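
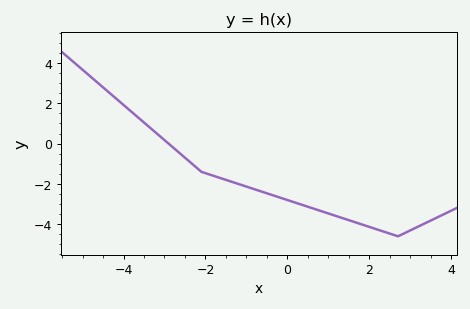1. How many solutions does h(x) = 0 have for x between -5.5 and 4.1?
1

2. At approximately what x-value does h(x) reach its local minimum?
2.7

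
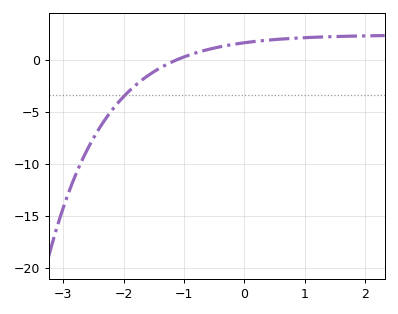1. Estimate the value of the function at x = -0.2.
1.53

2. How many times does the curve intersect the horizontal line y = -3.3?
1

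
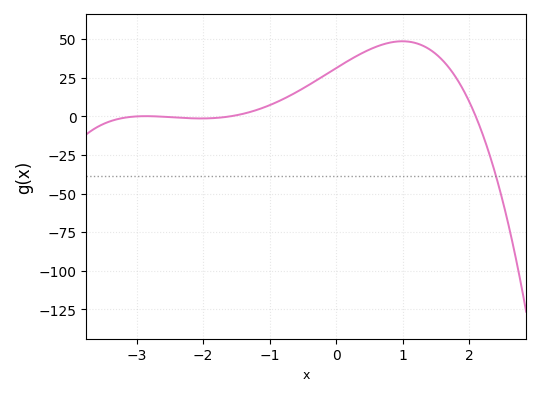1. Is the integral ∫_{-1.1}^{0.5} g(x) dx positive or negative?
positive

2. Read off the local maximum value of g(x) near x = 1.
50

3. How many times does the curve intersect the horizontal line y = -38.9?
1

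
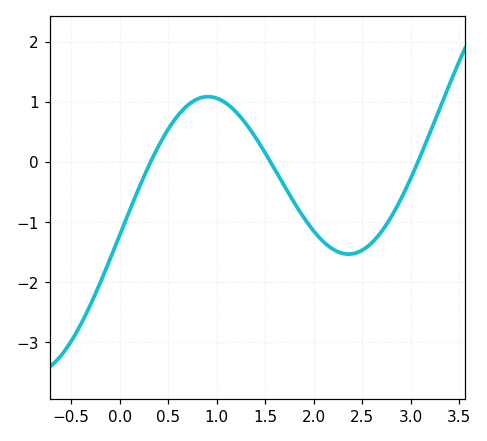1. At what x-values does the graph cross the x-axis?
0.32, 1.56, 3.08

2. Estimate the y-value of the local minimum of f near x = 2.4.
-1.53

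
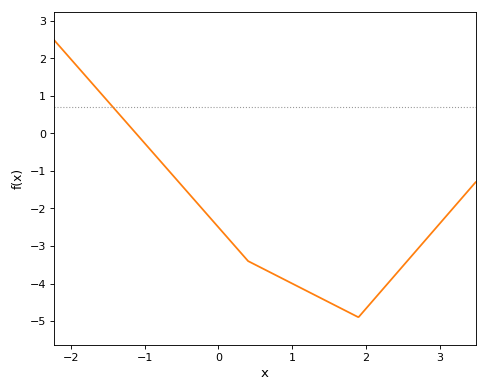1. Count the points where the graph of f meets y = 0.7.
1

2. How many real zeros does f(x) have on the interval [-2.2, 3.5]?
1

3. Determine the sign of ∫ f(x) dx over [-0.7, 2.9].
negative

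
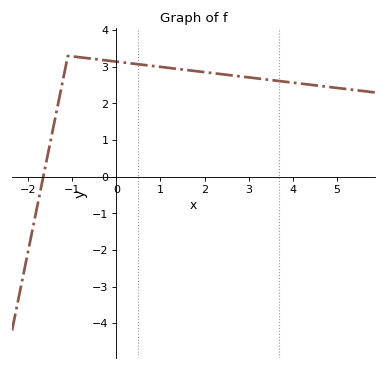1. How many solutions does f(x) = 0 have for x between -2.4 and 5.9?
1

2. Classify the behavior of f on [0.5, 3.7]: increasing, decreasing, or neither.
decreasing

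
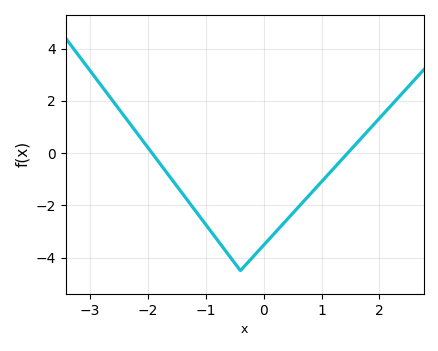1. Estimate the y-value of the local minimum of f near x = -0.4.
-4.5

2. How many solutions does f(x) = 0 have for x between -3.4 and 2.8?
2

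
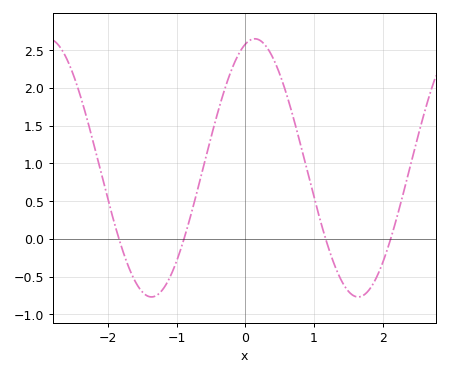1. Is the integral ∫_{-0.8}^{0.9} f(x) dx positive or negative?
positive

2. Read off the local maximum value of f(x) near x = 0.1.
2.65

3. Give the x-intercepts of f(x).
-1.84, -0.891, 1.17, 2.12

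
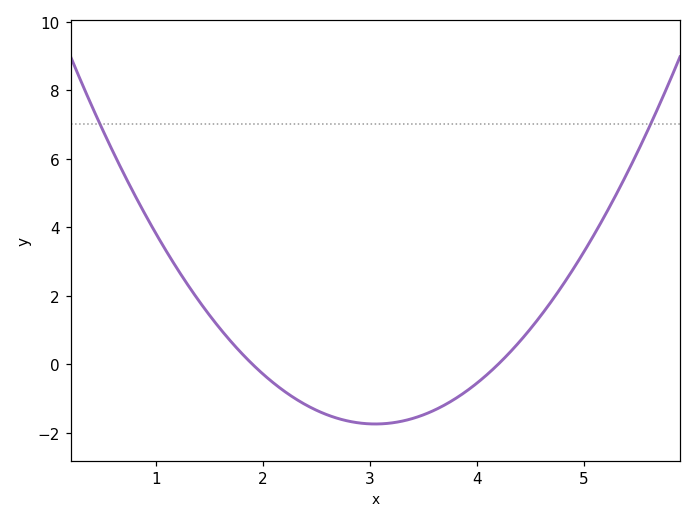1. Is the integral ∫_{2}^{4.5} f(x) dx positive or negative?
negative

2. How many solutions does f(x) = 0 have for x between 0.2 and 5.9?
2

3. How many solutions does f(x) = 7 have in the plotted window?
2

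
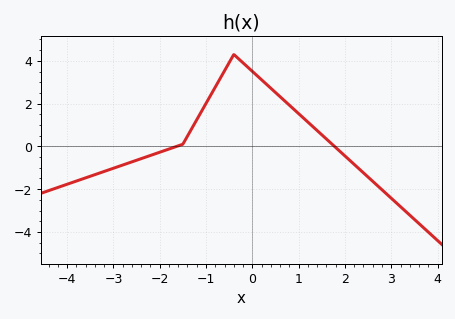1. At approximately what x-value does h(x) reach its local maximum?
-0.4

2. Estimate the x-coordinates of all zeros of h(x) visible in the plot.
-1.6, 1.8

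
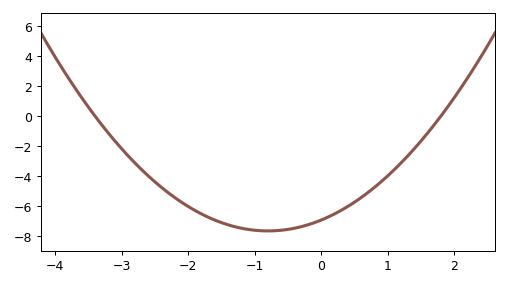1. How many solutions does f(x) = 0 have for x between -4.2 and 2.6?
2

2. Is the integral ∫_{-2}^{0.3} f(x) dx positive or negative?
negative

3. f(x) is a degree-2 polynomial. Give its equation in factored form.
y = 1.13(x + 3.4)(x - 1.8)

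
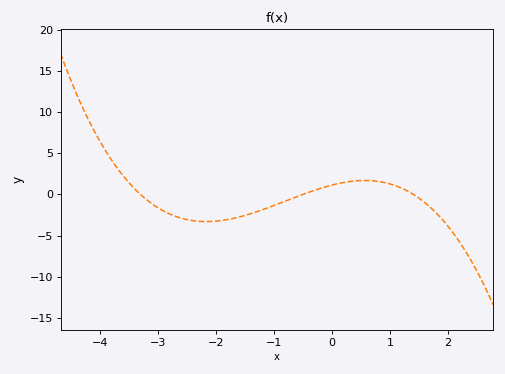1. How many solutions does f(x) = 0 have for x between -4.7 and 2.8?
3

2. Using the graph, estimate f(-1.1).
-1.62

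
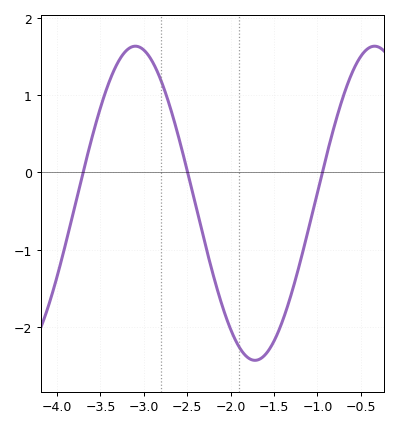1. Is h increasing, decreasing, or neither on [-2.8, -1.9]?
decreasing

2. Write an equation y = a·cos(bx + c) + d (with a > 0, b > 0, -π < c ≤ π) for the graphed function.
y = 2.03cos(2.3x + 0.78) - 0.4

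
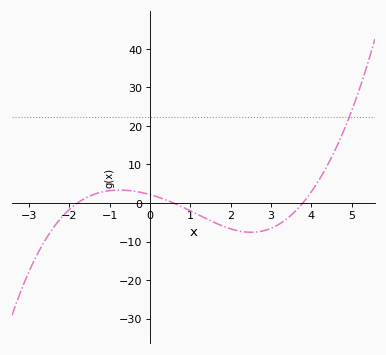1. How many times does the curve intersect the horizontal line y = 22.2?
1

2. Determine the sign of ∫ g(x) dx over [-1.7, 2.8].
negative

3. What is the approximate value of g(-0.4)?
3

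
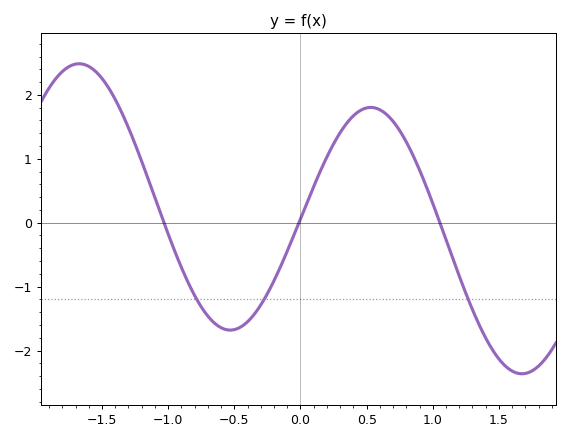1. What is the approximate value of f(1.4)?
-1.8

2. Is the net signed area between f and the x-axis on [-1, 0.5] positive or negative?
negative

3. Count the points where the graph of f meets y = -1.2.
3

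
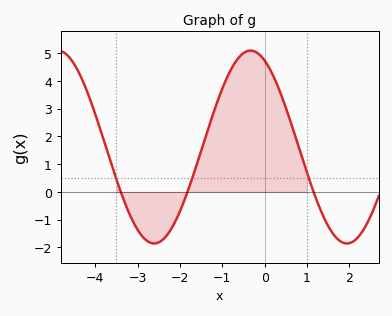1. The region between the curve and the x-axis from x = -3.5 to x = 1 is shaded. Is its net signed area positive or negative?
positive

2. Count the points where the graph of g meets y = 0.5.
3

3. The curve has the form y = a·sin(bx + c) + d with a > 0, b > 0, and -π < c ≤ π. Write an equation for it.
y = 3.48sin(1.38x + 2.03) + 1.62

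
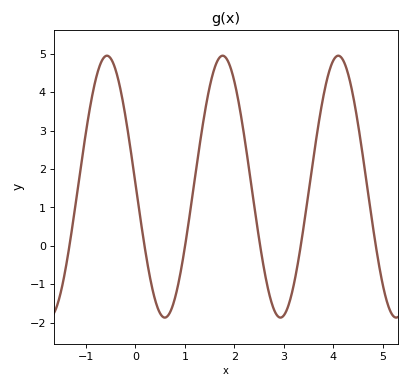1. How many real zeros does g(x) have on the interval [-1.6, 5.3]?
6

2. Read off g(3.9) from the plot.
4.47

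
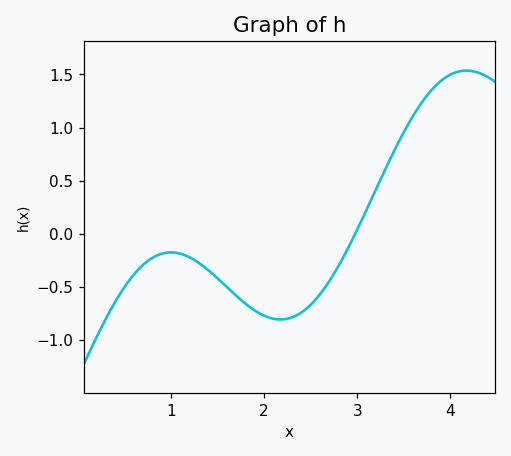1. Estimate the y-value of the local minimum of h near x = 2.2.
-0.8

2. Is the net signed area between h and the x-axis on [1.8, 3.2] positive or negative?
negative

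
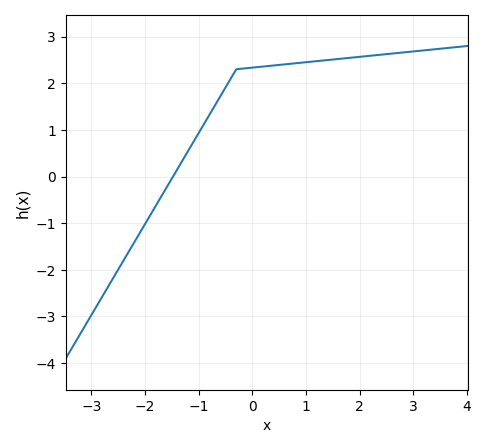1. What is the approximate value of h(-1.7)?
-0.433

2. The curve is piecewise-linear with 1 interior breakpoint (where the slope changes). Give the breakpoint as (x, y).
(-0.3, 2.3)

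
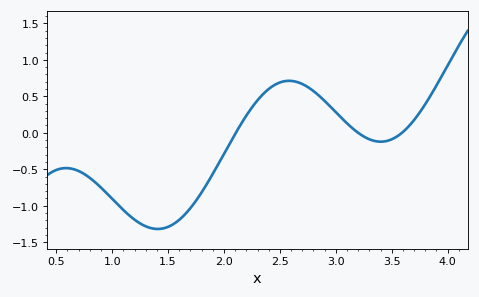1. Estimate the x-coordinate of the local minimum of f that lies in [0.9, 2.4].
1.41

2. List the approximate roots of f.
2.11, 3.2, 3.59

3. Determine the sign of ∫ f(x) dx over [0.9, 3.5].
negative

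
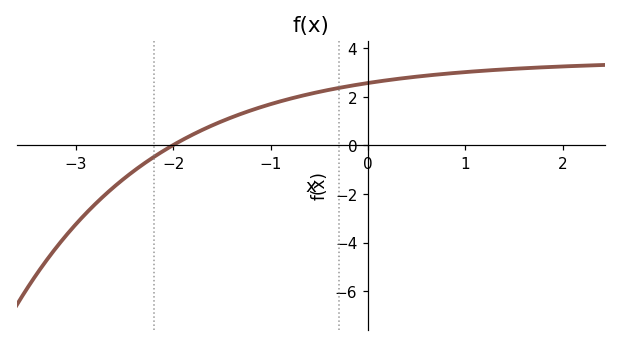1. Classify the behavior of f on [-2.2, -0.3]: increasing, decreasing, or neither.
increasing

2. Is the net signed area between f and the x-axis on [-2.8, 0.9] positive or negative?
positive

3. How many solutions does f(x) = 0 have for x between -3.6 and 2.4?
1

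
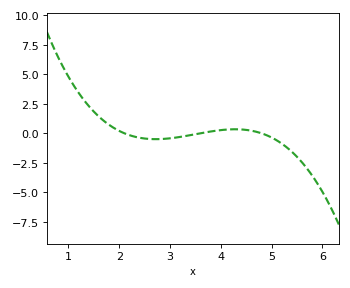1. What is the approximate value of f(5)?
-0.357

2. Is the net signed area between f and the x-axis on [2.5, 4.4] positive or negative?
negative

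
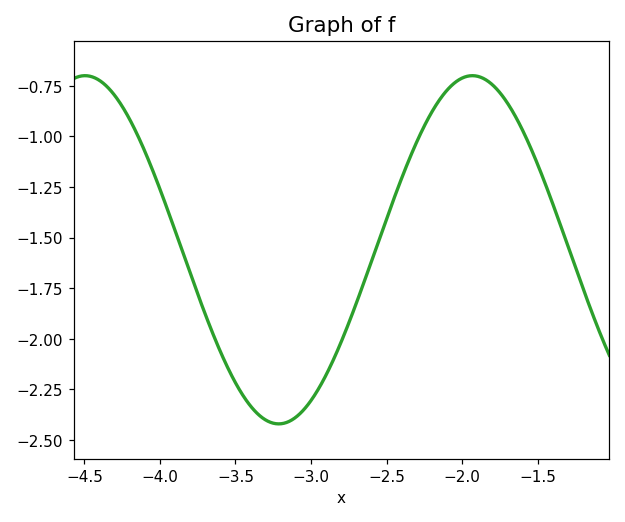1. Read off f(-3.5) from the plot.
-2.22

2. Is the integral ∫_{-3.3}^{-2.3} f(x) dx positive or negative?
negative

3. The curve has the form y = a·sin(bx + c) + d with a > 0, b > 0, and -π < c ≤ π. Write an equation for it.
y = 0.86sin(2.5x + 0.02) - 1.56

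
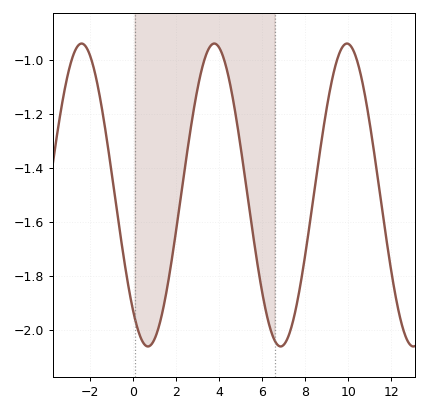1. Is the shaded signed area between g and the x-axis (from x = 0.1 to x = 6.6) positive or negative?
negative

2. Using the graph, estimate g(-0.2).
-1.84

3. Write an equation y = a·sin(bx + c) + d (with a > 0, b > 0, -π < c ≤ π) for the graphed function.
y = 0.56sin(1.02x - 2.28) - 1.5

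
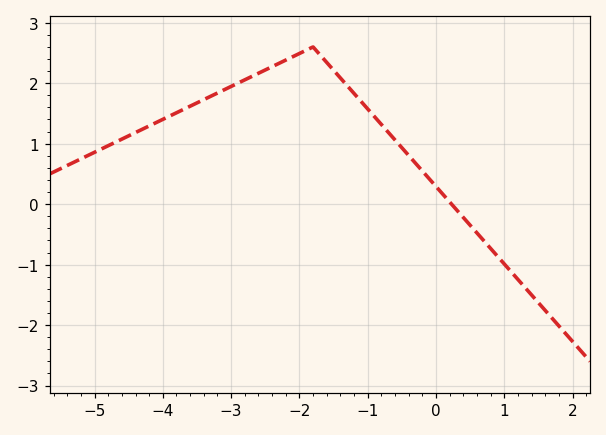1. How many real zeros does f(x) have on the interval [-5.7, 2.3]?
1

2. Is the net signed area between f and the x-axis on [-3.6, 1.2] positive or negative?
positive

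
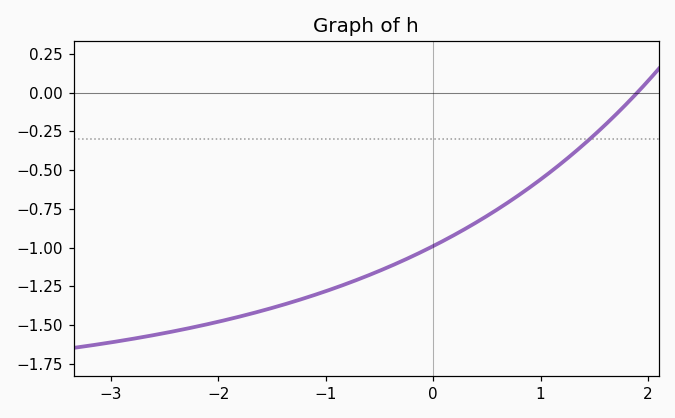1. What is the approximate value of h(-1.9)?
-1.46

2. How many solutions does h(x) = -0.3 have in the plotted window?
1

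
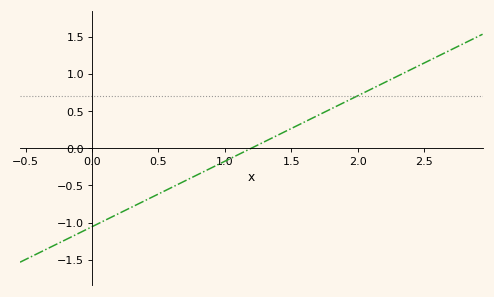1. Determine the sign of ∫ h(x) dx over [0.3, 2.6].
positive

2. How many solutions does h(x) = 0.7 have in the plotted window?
1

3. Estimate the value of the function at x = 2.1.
0.792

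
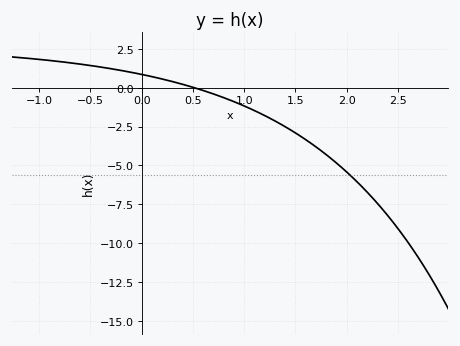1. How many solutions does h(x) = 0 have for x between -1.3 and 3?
1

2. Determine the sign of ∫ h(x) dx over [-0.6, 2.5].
negative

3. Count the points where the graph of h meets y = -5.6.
1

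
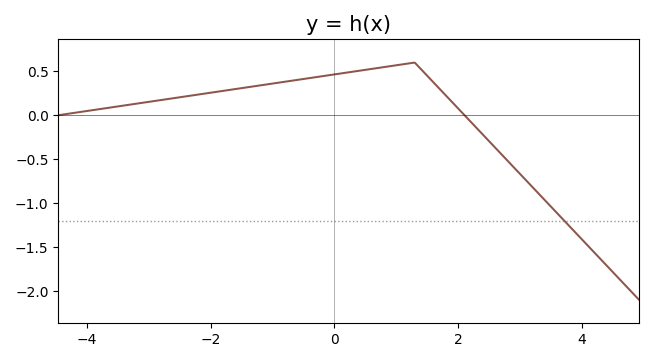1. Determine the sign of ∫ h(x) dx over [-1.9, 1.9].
positive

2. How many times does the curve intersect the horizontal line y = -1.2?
1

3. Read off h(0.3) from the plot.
0.5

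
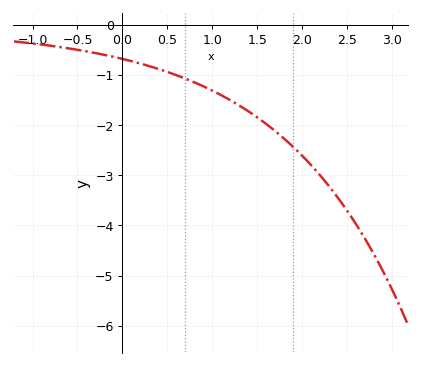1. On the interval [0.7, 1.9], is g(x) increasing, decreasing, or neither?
decreasing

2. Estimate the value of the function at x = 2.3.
-3.22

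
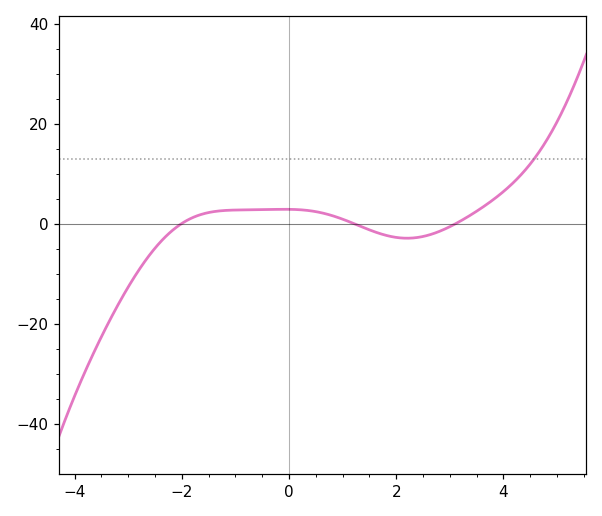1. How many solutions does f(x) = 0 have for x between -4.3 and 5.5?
3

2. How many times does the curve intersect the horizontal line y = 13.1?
1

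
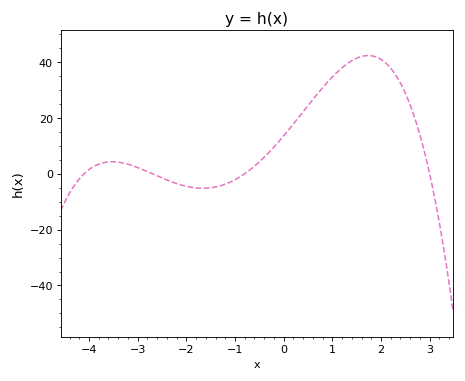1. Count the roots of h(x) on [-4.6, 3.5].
4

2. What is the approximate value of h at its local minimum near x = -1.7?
-6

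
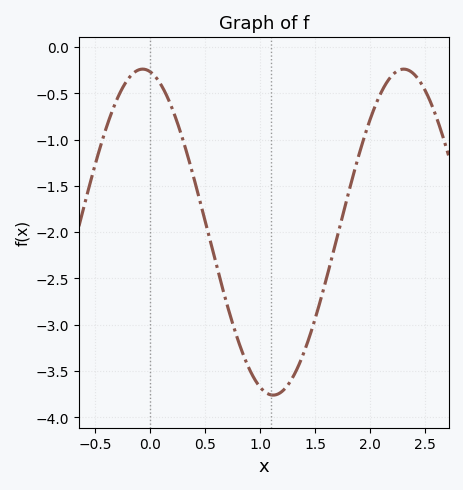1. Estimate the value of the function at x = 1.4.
-3.29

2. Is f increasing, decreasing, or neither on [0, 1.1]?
decreasing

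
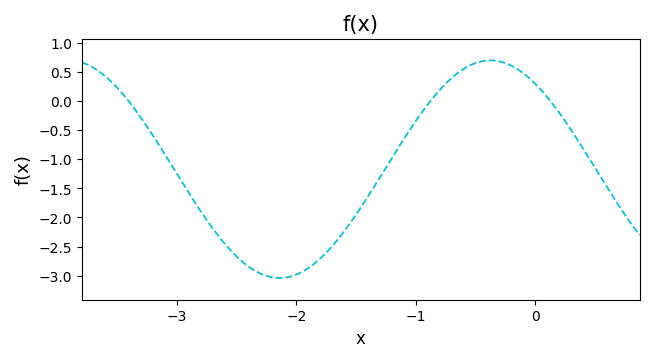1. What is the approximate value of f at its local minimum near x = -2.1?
-3.04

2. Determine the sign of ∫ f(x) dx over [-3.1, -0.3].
negative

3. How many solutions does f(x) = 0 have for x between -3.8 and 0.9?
3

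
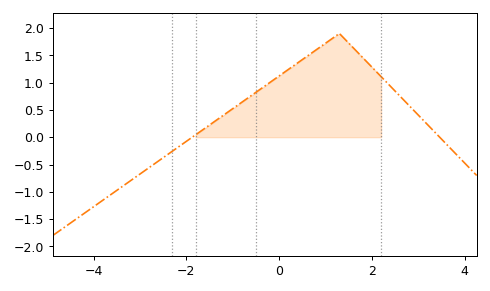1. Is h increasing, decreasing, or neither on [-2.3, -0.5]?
increasing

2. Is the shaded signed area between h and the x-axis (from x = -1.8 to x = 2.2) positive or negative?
positive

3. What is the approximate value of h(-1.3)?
0.343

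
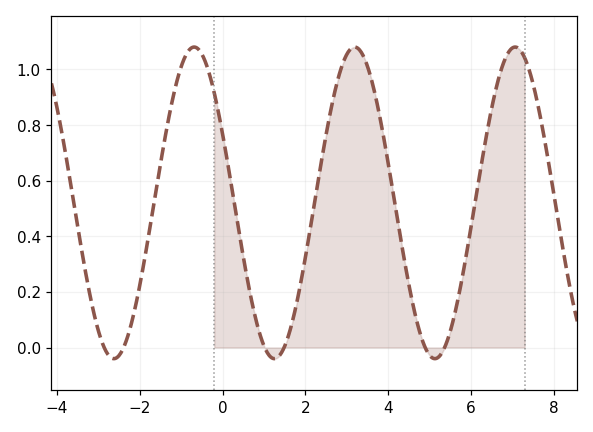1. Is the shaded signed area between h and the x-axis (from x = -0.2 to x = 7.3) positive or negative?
positive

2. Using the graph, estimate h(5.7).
0.181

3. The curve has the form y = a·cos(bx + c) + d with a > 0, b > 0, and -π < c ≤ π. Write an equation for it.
y = 0.56cos(1.62x + 1.11) + 0.52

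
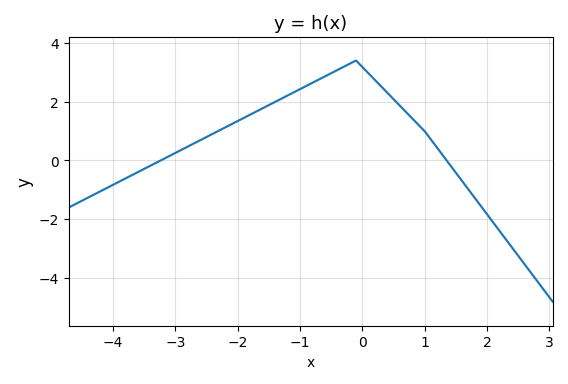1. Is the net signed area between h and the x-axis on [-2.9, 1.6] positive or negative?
positive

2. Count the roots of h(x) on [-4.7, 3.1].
2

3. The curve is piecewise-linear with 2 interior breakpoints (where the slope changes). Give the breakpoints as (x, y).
(-0.1, 3.4); (1, 1)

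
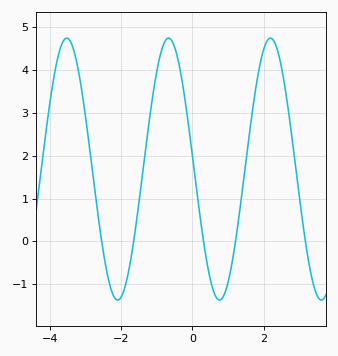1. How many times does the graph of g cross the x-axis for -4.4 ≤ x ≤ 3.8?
5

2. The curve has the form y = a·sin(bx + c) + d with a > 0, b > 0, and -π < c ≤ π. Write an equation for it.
y = 3.06sin(2.2x + 3.04) + 1.69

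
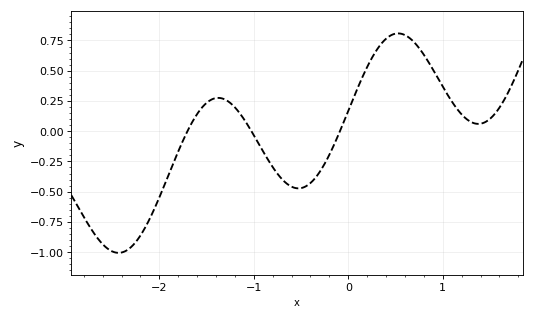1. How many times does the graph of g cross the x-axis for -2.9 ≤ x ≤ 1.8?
3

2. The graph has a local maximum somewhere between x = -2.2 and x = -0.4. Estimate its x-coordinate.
-1.4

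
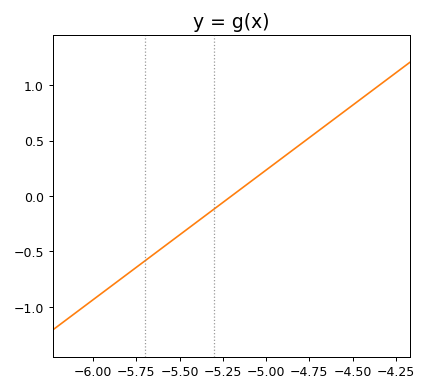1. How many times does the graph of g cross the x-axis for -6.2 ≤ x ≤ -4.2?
1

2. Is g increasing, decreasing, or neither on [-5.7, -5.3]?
increasing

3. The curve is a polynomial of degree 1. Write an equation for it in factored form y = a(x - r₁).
y = 1.17(x + 5.2)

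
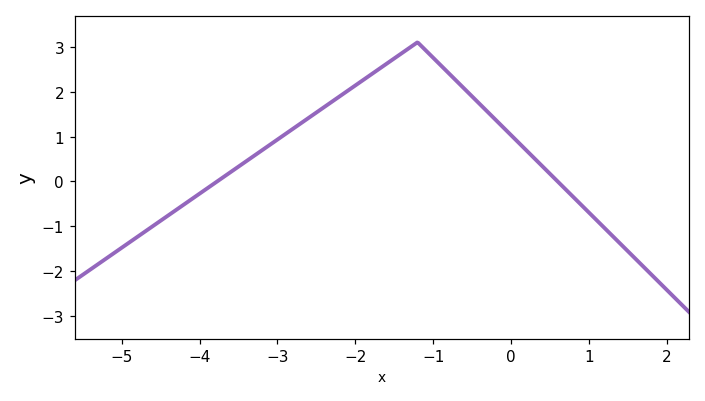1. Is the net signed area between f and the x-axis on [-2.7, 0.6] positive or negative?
positive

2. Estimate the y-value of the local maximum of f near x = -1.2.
3.1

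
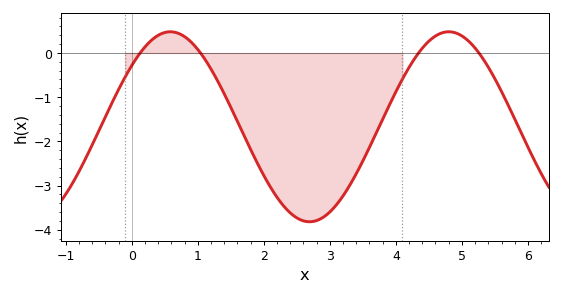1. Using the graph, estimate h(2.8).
-3.8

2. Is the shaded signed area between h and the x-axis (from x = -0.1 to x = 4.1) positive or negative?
negative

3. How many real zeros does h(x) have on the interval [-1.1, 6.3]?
4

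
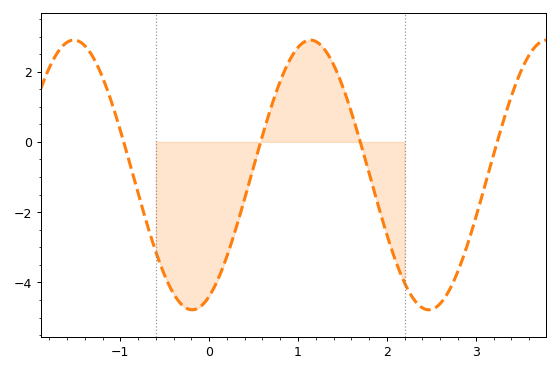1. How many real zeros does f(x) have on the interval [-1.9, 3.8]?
4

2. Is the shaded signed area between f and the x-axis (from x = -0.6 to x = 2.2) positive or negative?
negative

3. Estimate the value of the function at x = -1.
0.332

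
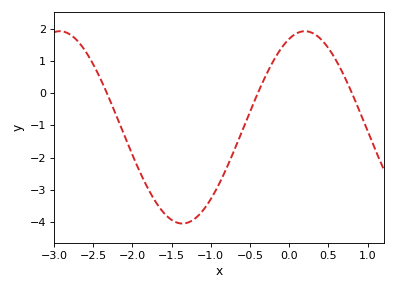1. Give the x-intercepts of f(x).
-2.33, -0.401, 0.8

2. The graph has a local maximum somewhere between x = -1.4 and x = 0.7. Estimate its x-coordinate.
0.199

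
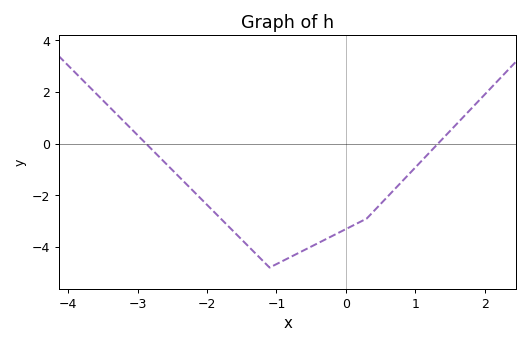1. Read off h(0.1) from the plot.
-3.2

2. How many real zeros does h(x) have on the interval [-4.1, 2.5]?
2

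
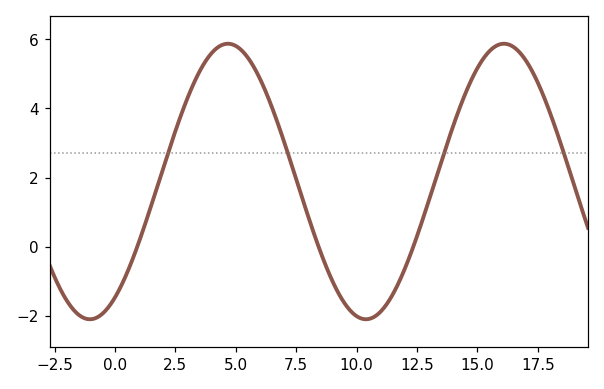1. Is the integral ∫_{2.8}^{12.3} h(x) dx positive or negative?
positive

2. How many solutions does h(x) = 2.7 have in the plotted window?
4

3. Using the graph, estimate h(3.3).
4.8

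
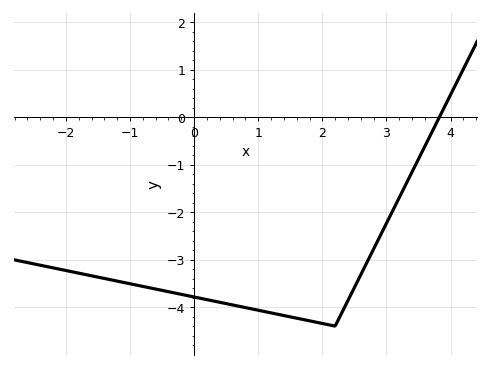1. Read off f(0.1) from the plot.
-3.81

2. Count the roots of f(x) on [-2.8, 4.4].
1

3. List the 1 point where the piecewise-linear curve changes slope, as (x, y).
(2.2, -4.4)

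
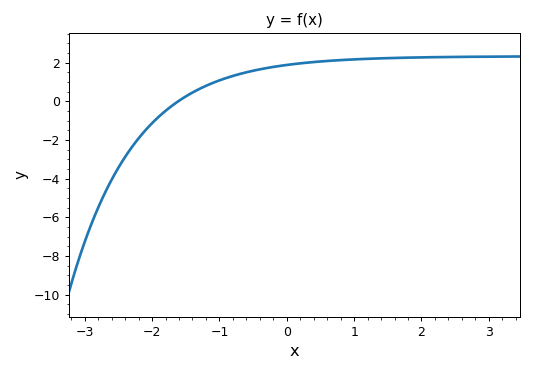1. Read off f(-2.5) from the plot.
-3.4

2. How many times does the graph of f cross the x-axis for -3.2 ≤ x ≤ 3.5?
1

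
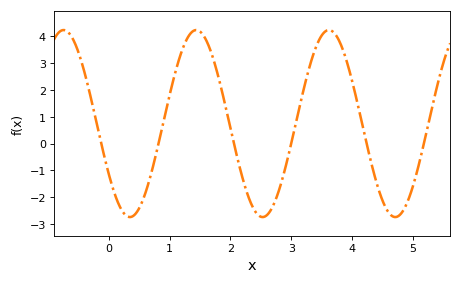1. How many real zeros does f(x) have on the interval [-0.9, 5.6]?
6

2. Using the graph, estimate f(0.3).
-2.71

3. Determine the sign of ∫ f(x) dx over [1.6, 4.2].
positive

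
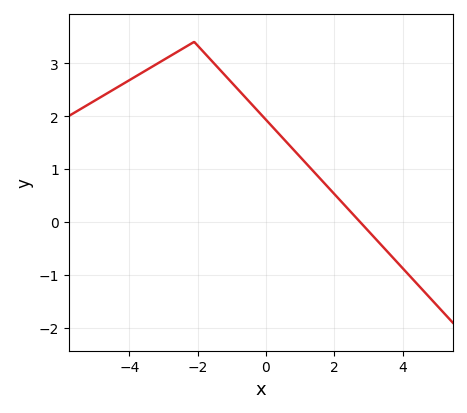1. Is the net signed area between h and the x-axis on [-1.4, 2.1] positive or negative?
positive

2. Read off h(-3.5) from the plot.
2.87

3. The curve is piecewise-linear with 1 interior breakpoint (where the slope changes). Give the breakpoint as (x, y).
(-2.1, 3.4)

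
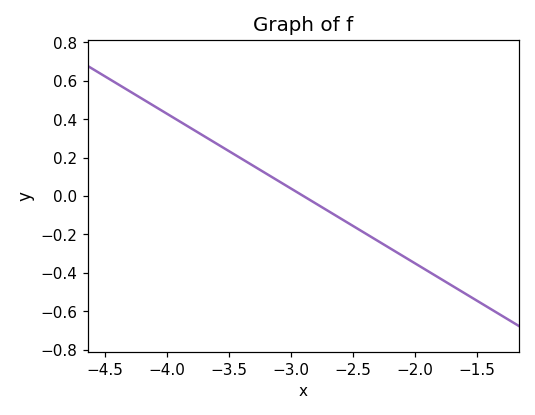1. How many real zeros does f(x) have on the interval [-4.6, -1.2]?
1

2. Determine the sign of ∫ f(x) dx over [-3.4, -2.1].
negative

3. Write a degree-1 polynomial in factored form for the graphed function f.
y = -0.39(x + 2.9)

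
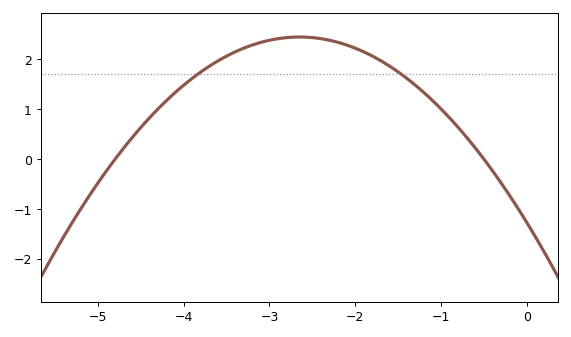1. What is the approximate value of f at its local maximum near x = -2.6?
2.4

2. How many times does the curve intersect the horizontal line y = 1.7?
2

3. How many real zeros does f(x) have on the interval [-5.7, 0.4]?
2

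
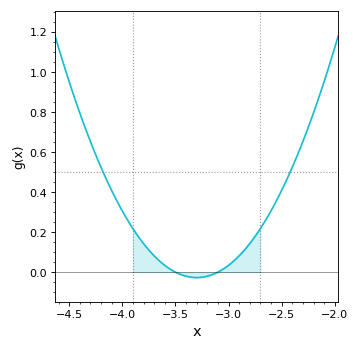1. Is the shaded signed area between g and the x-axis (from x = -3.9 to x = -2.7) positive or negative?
positive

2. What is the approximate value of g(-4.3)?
0.653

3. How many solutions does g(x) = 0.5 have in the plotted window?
2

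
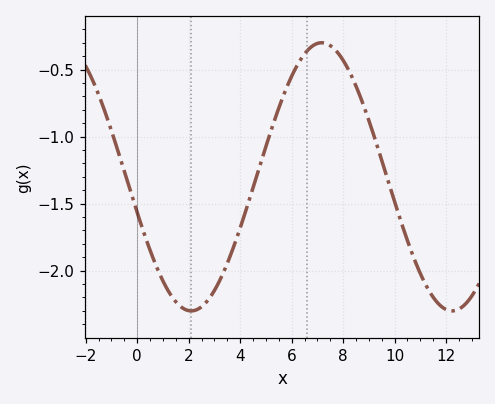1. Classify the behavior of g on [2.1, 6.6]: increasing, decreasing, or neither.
increasing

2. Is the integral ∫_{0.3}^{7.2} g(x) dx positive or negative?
negative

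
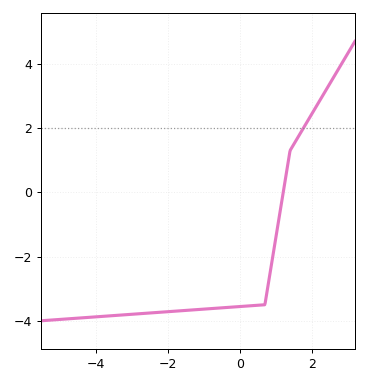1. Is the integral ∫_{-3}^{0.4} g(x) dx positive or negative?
negative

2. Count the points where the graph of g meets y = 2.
1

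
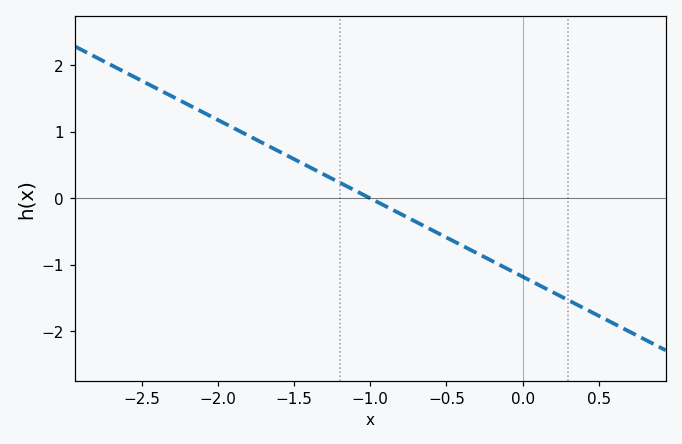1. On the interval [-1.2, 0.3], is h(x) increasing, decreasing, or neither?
decreasing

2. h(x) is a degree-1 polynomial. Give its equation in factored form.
y = -1.18(x + 1)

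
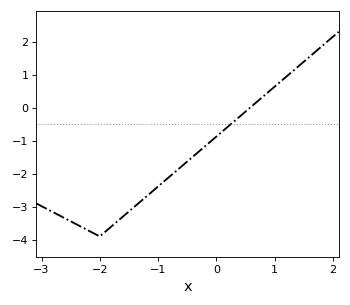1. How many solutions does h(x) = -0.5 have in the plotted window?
1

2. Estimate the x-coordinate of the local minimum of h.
-2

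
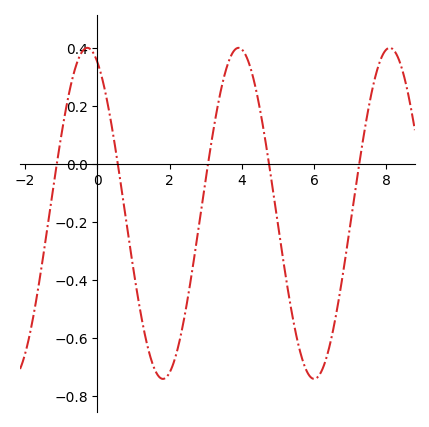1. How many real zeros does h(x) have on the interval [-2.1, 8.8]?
5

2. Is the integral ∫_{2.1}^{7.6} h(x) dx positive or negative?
negative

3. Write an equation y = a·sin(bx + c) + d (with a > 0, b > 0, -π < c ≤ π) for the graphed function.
y = 0.57sin(1.5x + 2) - 0.17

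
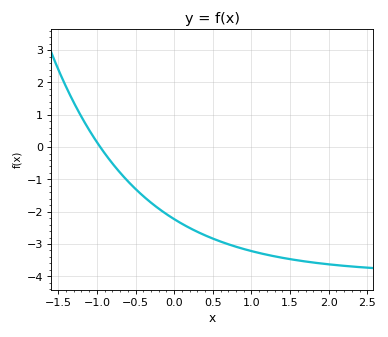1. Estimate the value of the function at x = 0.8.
-3.1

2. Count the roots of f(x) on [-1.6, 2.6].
1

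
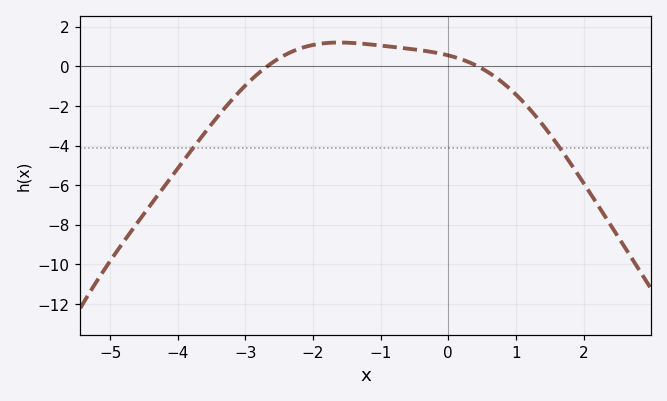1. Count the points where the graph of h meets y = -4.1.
2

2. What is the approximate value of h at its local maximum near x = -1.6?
1.2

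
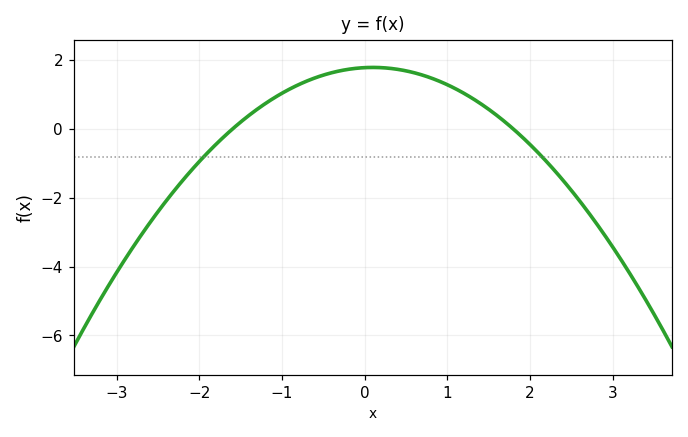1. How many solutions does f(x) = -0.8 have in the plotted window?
2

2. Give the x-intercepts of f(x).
-1.6, 1.8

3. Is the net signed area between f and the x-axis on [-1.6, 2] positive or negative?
positive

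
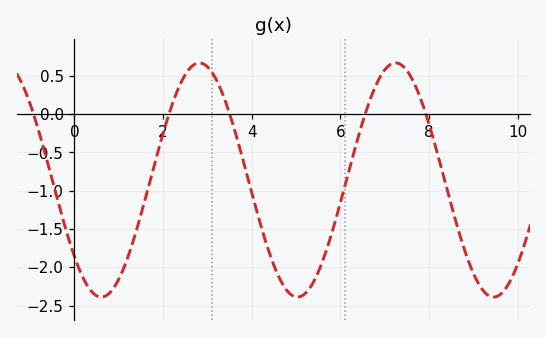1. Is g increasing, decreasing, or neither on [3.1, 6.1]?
neither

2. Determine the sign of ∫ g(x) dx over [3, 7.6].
negative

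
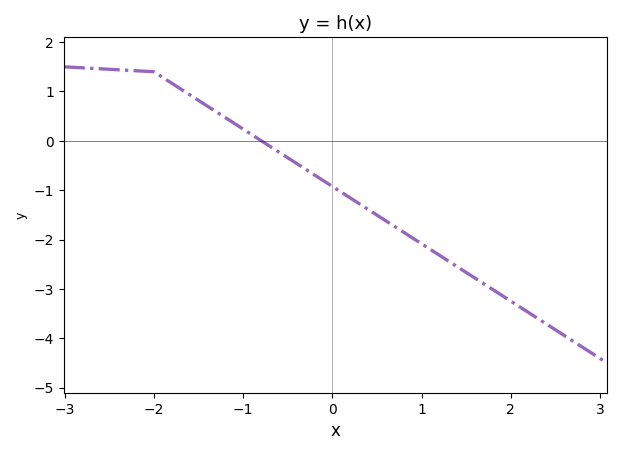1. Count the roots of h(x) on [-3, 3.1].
1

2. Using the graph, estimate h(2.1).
-3.36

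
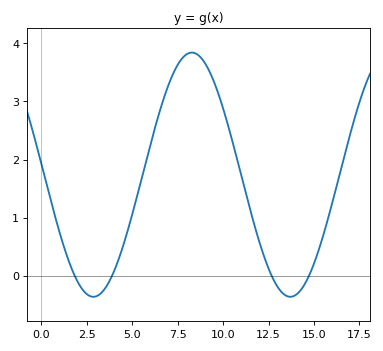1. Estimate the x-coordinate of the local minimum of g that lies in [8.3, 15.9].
13.7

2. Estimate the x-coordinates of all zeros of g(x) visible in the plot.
1.84, 3.89, 12.7, 14.7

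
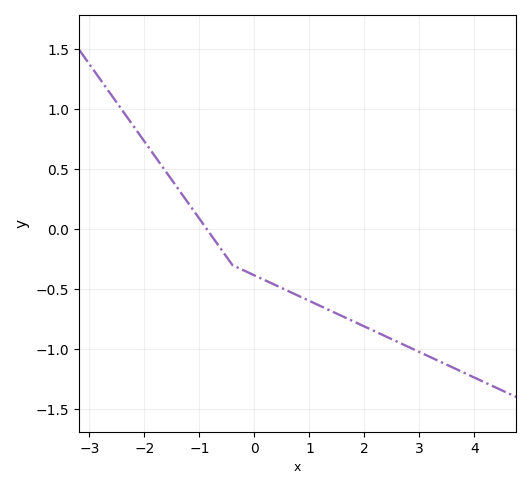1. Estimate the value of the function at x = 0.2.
-0.45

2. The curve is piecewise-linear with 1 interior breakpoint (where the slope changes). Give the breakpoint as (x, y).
(-0.4, -0.3)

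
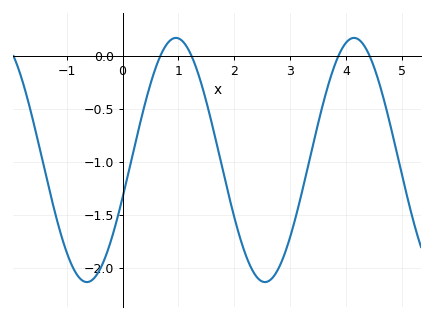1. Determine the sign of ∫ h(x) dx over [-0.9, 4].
negative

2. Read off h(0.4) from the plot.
-0.452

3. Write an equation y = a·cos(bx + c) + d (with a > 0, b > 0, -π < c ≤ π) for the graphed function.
y = 1.15cos(1.97x - 1.88) - 0.98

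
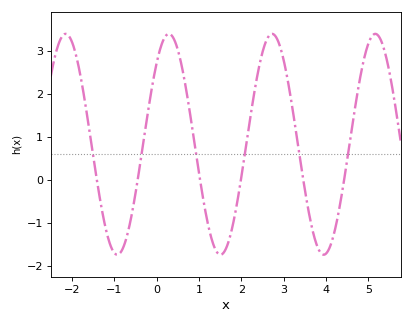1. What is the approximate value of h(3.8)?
-1.6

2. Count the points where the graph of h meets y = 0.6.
6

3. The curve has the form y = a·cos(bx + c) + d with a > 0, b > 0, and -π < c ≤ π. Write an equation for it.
y = 2.57cos(2.6x - 0.75) + 0.83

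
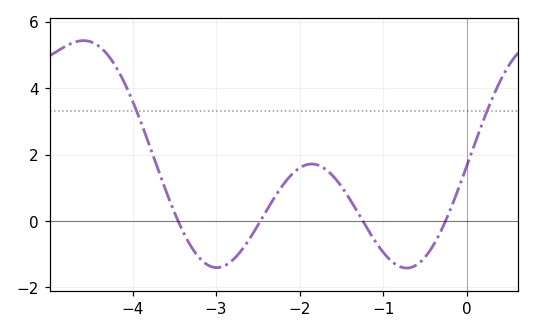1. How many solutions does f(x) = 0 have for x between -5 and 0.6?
4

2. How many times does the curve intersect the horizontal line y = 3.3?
2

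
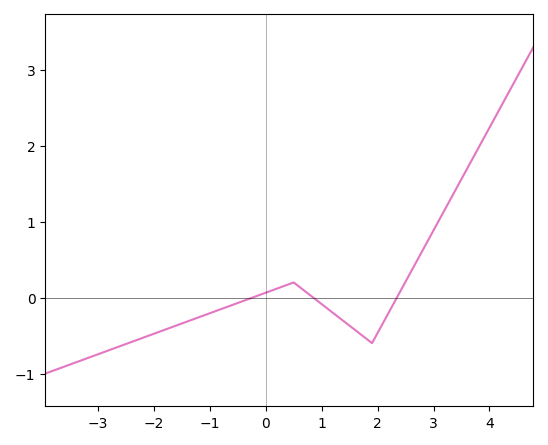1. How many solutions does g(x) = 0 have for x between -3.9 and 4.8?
3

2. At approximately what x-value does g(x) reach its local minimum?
1.8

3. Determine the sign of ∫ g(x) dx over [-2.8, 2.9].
negative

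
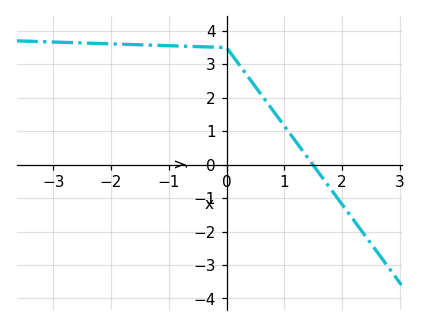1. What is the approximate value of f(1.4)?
0.218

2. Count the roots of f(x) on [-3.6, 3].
1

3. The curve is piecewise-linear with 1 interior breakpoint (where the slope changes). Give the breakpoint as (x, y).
(0, 3.5)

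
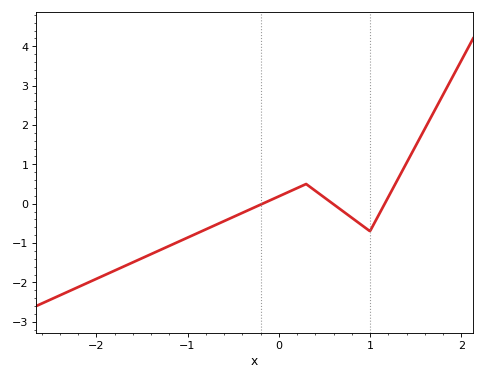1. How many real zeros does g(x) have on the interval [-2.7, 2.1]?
3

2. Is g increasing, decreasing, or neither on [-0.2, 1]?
neither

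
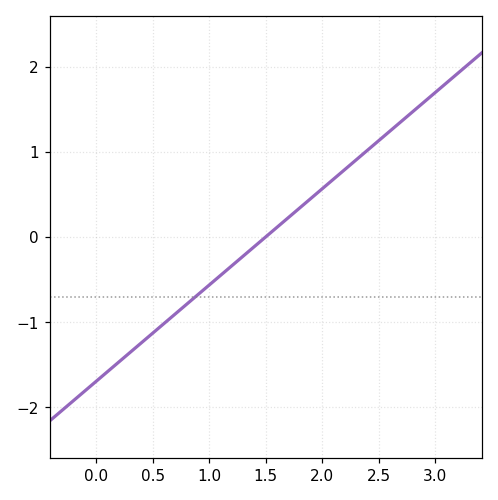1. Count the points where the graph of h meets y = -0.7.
1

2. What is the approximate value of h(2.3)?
0.9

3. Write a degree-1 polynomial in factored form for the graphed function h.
y = 1.13(x - 1.5)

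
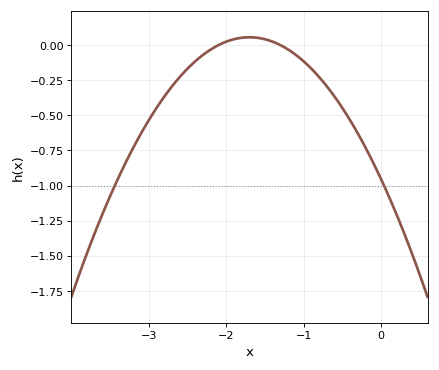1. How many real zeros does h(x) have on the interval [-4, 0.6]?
2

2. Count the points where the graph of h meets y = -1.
2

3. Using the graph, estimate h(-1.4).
0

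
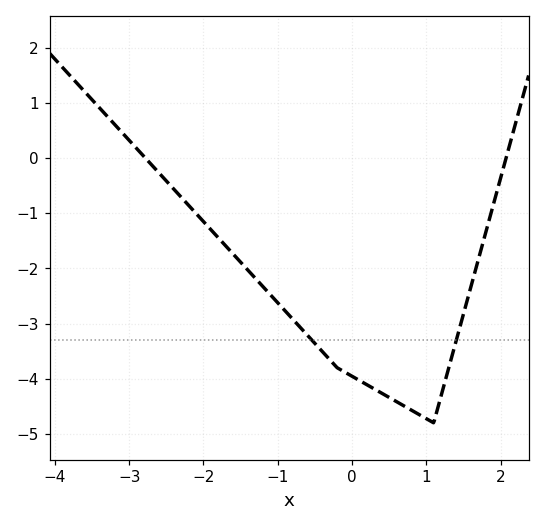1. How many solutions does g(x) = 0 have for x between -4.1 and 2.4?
2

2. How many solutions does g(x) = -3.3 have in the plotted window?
2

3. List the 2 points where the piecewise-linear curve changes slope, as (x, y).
(-0.2, -3.8); (1.1, -4.8)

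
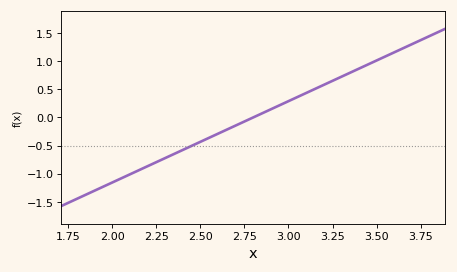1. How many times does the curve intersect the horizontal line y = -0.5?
1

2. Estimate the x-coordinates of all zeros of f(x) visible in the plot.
2.8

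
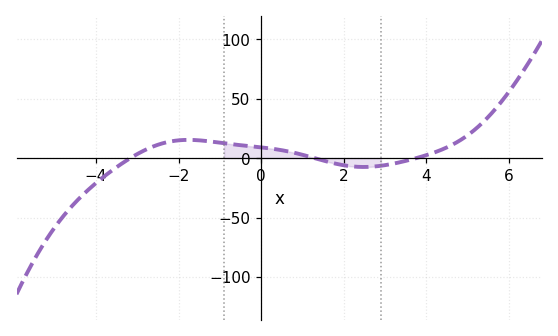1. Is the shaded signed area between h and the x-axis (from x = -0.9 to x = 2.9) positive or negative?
positive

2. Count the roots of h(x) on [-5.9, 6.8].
3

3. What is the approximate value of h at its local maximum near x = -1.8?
15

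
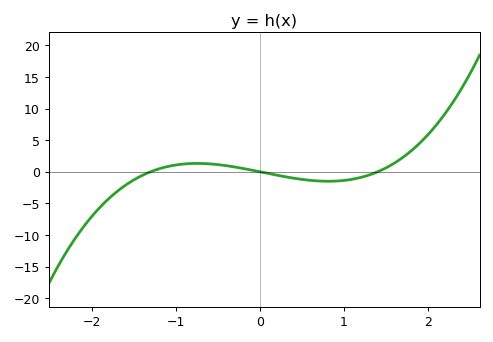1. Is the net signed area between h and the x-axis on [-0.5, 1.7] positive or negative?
negative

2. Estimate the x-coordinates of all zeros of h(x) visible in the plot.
-1.3, 0, 1.4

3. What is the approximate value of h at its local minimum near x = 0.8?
-1.5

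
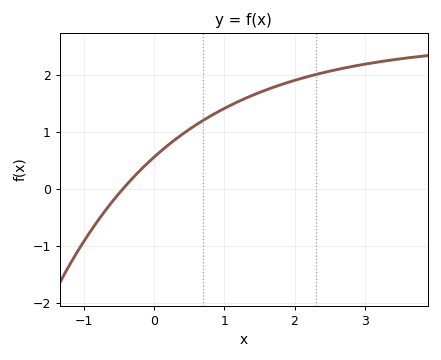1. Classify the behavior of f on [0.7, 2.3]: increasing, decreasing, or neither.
increasing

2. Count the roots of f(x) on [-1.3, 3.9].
1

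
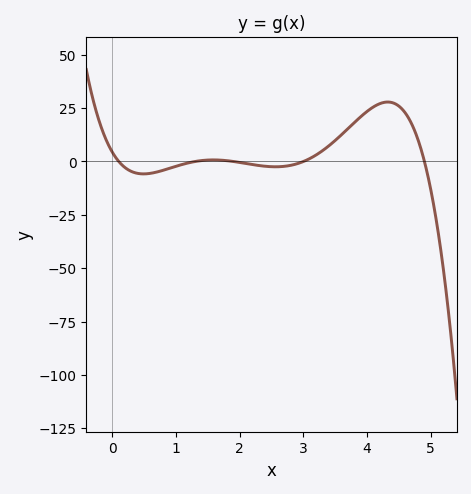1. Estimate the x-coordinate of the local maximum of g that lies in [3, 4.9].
4.3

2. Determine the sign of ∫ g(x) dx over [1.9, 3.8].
positive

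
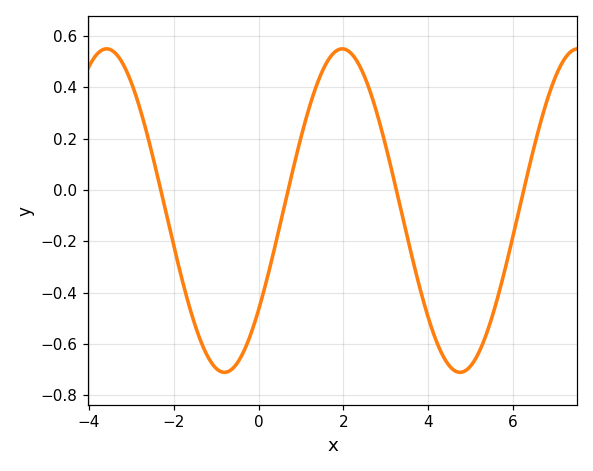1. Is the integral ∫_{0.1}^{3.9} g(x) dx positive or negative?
positive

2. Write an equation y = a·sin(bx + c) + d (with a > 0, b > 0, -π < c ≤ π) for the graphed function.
y = 0.63sin(1.1x - 0.66) - 0.08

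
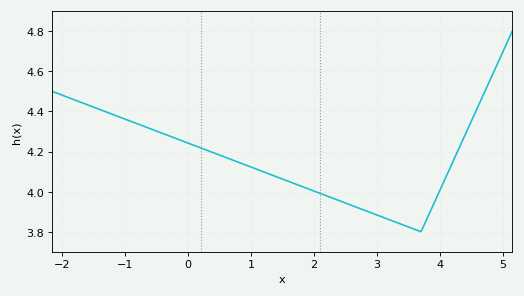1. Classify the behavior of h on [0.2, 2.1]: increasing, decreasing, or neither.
decreasing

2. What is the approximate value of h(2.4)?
3.96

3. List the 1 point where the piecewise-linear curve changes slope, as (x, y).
(3.7, 3.8)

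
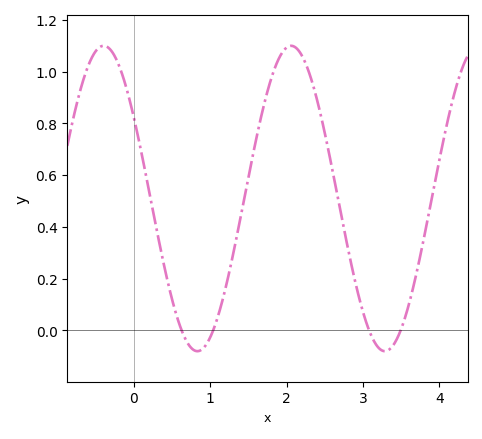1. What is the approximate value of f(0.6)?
0.021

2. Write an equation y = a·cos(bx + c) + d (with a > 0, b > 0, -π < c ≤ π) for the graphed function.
y = 0.59cos(2.56x + 1.01) + 0.51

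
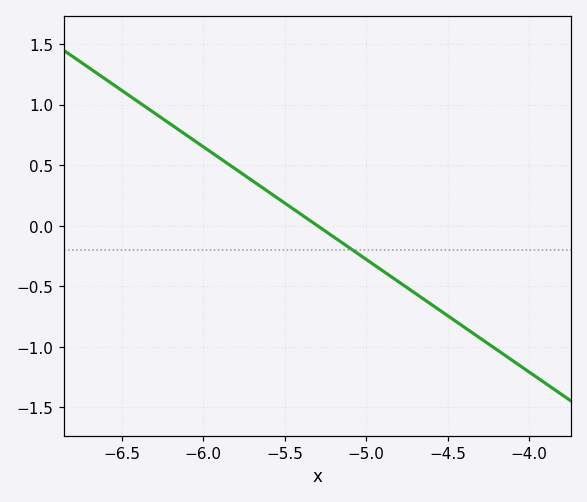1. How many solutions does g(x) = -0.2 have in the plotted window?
1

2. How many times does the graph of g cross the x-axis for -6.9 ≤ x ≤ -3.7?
1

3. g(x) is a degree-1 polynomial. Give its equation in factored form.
y = -0.93(x + 5.3)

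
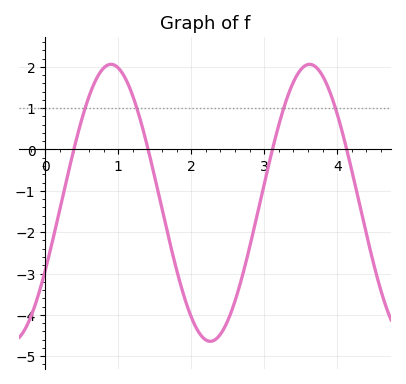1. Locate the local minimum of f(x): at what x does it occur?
2.3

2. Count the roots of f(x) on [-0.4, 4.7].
4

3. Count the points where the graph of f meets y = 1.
4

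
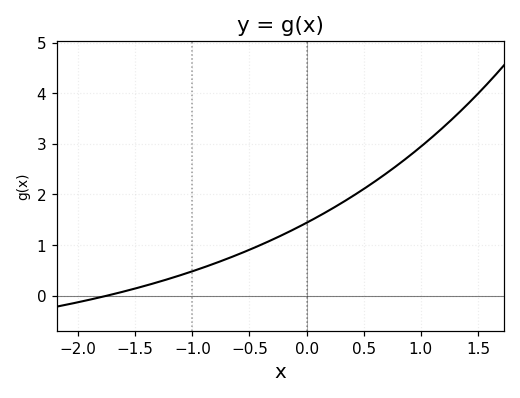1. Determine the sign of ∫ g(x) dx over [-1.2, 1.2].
positive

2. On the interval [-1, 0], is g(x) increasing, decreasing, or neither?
increasing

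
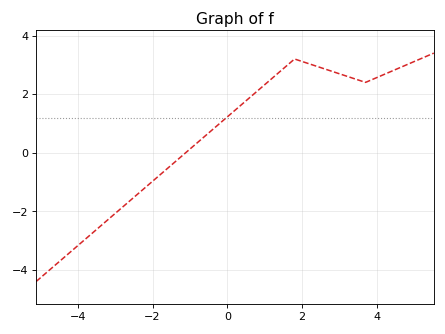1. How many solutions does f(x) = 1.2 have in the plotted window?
1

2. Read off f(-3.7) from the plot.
-2.85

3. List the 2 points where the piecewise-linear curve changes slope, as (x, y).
(1.8, 3.2); (3.7, 2.4)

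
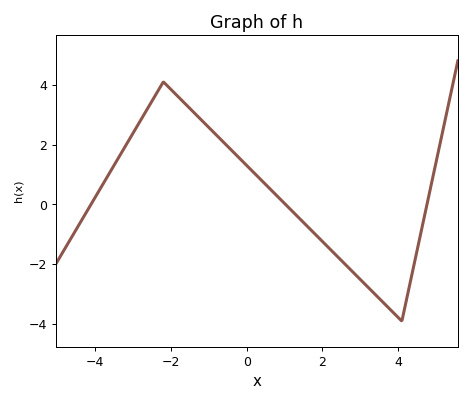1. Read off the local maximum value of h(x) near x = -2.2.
4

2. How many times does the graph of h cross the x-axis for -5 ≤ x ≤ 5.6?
3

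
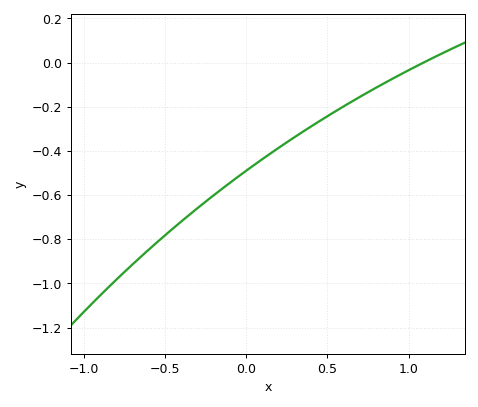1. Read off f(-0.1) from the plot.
-0.54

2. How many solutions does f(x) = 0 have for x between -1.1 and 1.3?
1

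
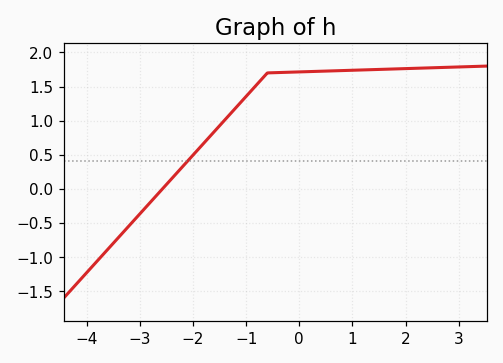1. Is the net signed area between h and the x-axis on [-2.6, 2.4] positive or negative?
positive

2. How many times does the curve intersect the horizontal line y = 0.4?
1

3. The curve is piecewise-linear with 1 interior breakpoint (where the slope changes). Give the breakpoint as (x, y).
(-0.6, 1.7)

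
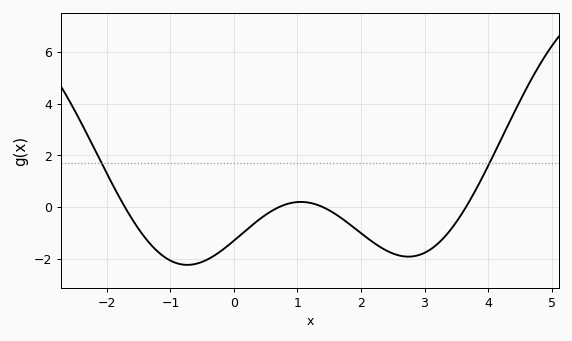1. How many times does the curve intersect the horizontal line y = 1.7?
2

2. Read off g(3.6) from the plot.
-0.209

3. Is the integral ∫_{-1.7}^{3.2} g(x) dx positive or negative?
negative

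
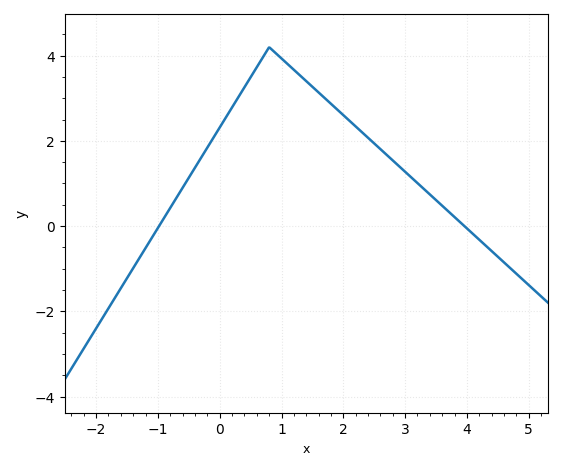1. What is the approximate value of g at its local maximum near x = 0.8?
4.2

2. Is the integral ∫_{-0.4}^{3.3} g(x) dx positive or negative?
positive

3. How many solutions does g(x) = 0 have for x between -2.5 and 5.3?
2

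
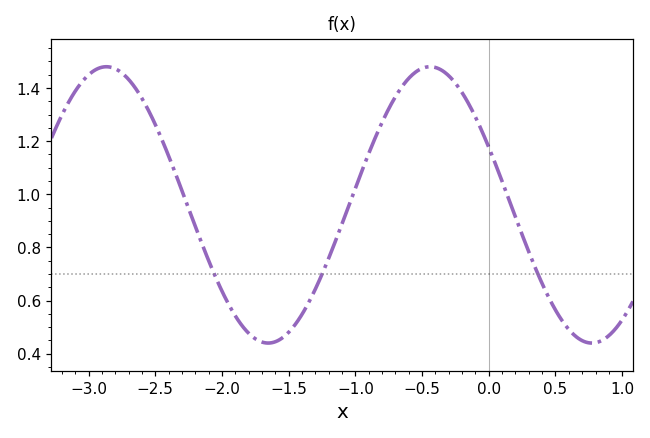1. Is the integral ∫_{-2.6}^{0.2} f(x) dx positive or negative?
positive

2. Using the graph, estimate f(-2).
0.64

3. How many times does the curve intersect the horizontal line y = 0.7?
3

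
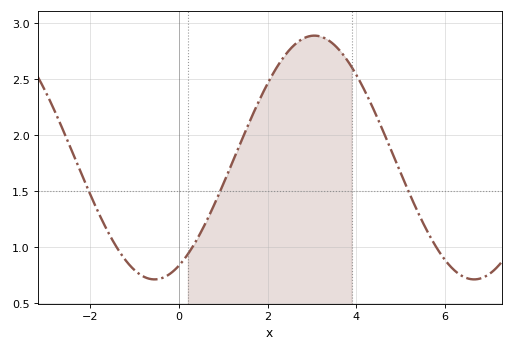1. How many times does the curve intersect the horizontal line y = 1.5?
3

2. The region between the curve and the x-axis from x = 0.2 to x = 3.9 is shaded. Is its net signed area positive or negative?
positive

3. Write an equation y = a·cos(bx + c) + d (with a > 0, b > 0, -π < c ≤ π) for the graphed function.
y = 1.09cos(0.87x - 2.7) + 1.8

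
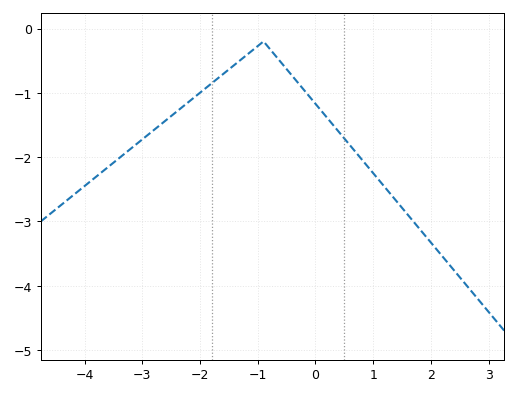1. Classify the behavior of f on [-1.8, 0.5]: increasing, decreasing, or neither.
neither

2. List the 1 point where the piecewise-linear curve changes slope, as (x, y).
(-0.9, -0.2)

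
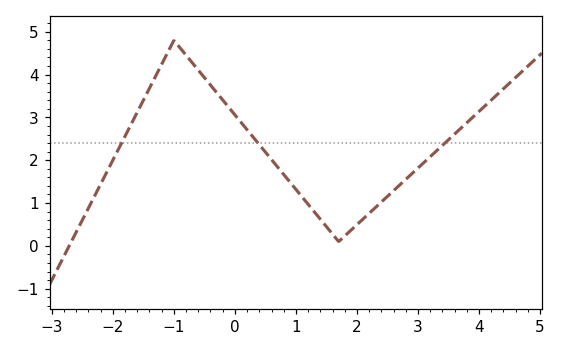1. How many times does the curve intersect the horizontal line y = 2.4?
3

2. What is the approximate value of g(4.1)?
3.27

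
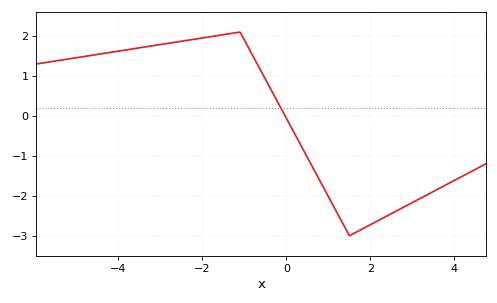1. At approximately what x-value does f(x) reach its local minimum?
1.5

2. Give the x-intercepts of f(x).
-0.029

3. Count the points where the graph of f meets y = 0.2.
1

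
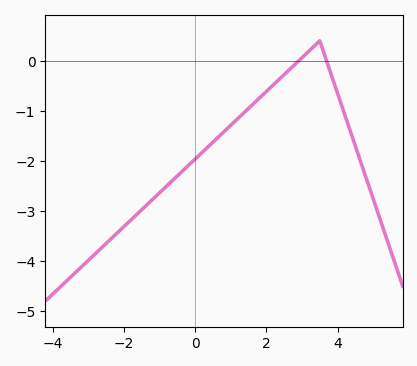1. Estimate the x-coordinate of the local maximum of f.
3.5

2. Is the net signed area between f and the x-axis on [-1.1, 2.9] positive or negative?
negative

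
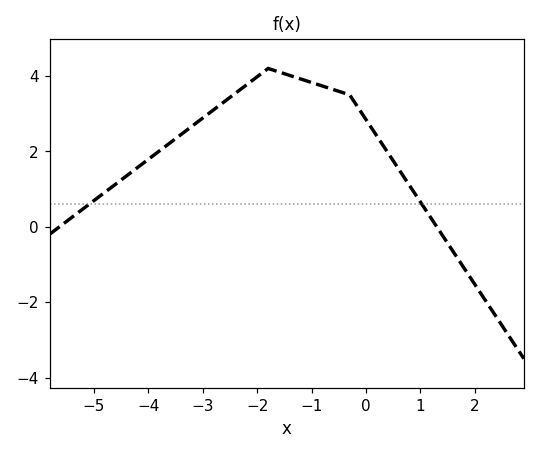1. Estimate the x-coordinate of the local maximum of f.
-1.8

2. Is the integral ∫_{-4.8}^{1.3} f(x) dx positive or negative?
positive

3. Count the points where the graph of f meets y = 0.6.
2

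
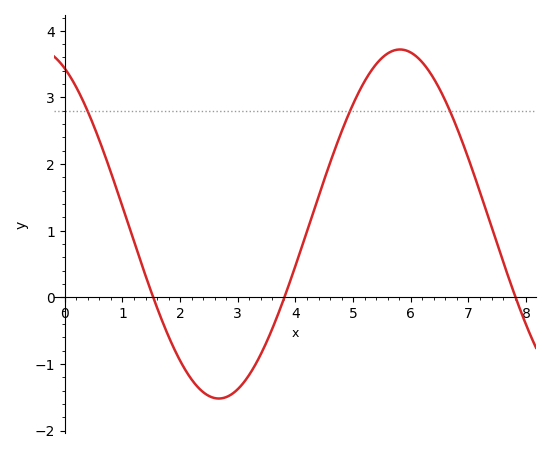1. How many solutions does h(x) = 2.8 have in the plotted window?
3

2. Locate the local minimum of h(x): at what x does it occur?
2.6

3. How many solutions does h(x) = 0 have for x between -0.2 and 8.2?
3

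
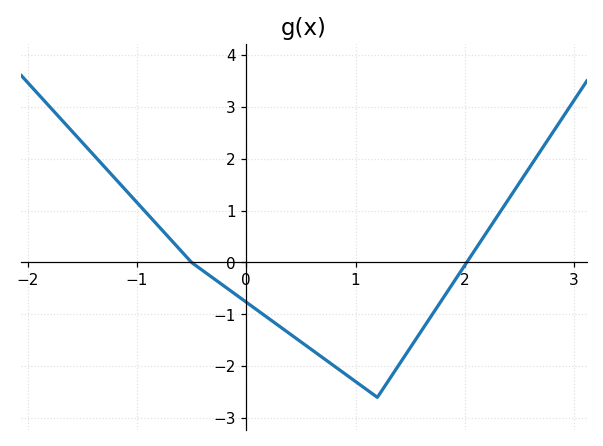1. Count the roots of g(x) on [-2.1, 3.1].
2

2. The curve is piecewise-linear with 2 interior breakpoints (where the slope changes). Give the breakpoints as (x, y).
(-0.5, 0); (1.2, -2.6)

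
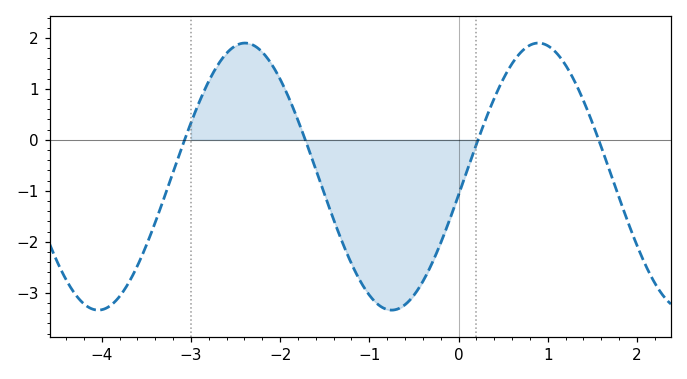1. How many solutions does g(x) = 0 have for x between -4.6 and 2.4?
4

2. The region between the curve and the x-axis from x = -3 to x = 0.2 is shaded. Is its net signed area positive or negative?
negative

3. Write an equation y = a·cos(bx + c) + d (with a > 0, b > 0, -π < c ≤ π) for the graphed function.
y = 2.62cos(1.9x - 1.7) - 0.72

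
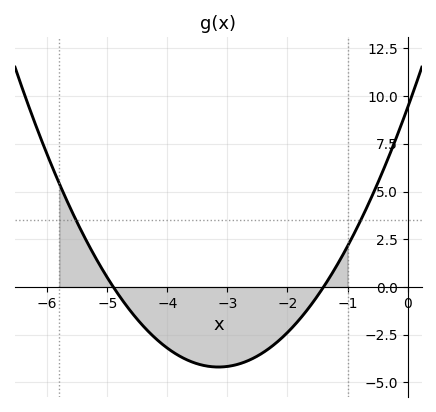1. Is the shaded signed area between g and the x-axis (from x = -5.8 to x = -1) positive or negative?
negative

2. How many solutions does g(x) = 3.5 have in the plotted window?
2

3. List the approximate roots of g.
-4.9, -1.4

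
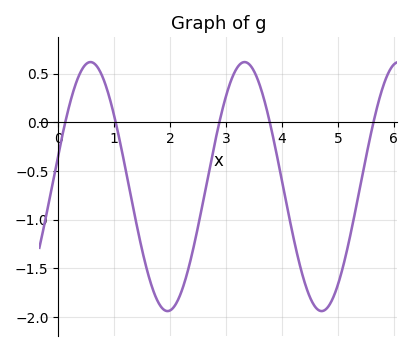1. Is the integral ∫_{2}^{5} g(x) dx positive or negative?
negative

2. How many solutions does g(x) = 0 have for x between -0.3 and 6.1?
5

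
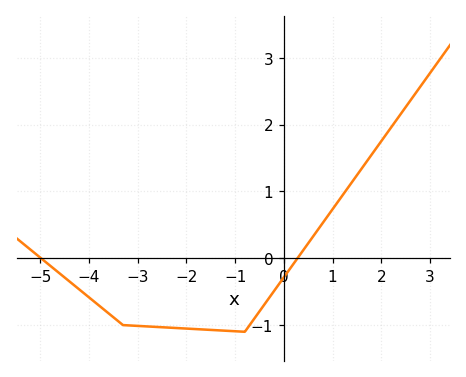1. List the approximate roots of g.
-5, 0.2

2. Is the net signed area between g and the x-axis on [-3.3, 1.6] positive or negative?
negative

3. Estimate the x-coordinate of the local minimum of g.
-0.8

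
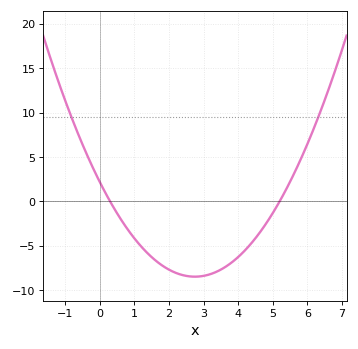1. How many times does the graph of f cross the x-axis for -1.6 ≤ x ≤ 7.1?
2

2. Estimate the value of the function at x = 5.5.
2.2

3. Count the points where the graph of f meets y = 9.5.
2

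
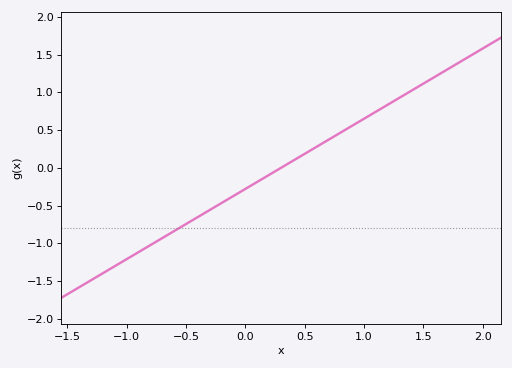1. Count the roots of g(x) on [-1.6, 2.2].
1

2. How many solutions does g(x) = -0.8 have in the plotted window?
1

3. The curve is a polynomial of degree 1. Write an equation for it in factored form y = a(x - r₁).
y = 0.93(x - 0.3)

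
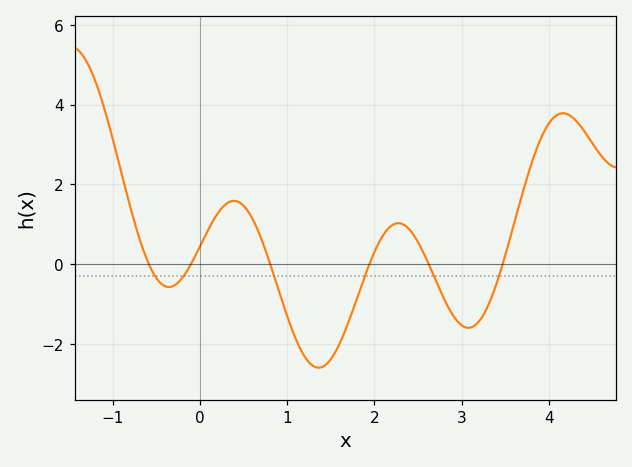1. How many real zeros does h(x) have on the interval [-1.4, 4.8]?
6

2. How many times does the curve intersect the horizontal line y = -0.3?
6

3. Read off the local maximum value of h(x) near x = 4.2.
3.8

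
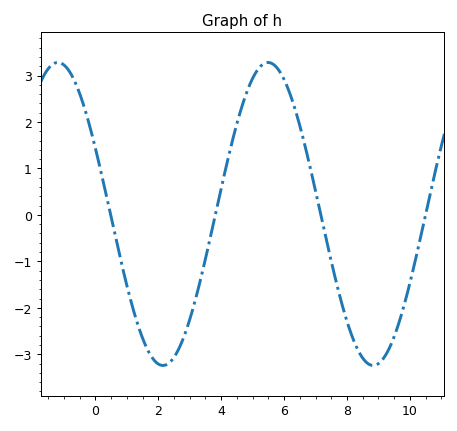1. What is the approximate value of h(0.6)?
-0.351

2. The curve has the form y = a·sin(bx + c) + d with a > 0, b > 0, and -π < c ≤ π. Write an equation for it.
y = 3.26sin(0.94x + 2.69) + 0.02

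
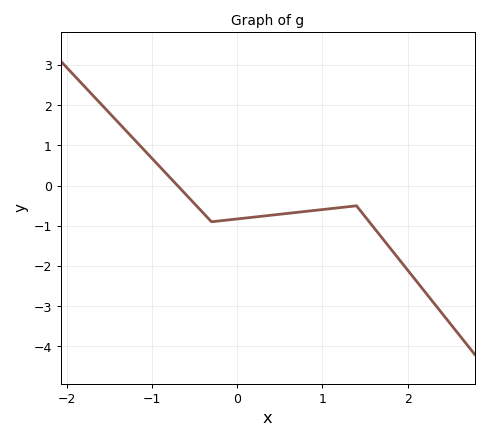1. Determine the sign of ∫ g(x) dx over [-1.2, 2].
negative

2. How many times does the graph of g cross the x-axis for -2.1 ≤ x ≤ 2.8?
1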